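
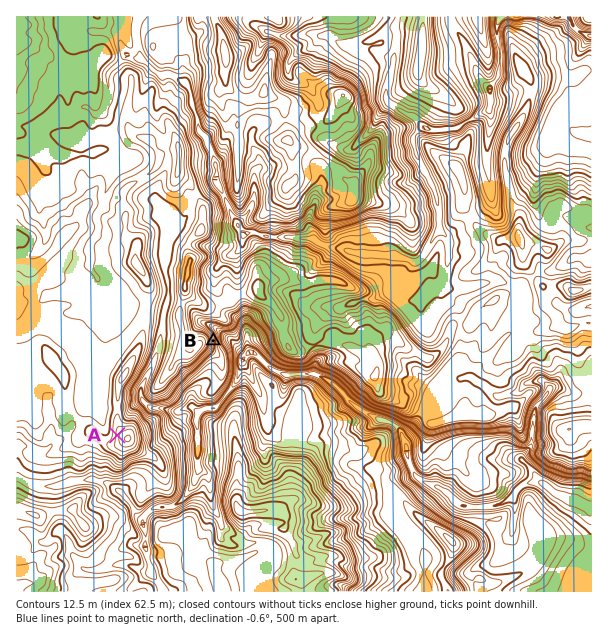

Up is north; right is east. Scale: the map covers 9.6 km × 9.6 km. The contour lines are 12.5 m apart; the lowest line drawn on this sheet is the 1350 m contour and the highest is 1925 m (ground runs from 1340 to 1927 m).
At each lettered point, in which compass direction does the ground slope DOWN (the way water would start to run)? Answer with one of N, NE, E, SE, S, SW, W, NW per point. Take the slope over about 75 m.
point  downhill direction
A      W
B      E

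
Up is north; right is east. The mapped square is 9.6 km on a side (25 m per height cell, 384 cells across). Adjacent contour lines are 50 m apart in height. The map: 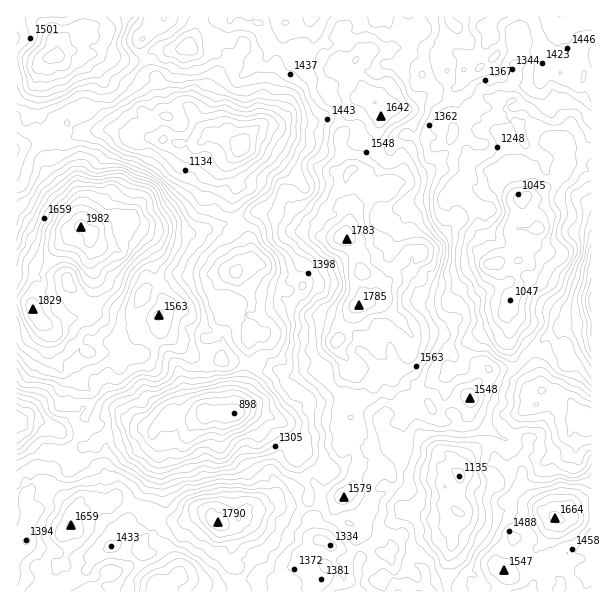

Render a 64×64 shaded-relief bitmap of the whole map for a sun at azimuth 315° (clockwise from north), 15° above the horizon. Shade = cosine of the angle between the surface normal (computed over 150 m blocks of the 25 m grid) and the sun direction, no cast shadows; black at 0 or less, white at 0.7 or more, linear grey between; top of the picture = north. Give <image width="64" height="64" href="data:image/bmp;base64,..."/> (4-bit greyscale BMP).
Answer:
<image width="64" height="64" href="data:image/bmp;base64,Qk12CAAAAAAAAHYAAAAoAAAAQAAAAEAAAAABAAQAAAAAAAAIAAATCwAAEwsAABAAAAAAAAAAAAAAABEREQAiIiIAMzMzAERERABVVVUAZmZmAHd3dwCIiIgAmZmZAKqqqgC7u7sAzMzMAN3d3QDu7u4A////AKp0RpqEEAACSKqYdlUzJVRImqhEiZeWRImYVRAliGRWmYVEWacwAAAliZdlIzIkZUZ4mDFXd3ZGmph2MRR4ZEWph1M1u4UQAABGZWUgEhJGd2Z3QRM2dSa9yYdUM1d1NKu5hCJ7uWMAABNVVDIiACNoiIhUQhR2Na39uHVkNGZVm7l1ABWalkIQEjM0EAIQAVeJl2Z1EVZEne/qdWYxI0VpqVMAADeYVEMjQwAAAAAAFGZ1NIdBI0WL3u2FV0AAAEe7lBAAFXdVVURTEAAAAAACNFUiWHMSJHrd3bhnYgAARq3ZMRADZlV4dWZBMgAAABI0VUIlhyETas3Myph0EABFnOxjEQA2dpu5mXVVIAABNVM0QhFWMBNIu7mpqqhiAFVpzZVDISaIre3MmIhTERJWdRAjABMwAkaaqYmtypYgVmesyYhzNpm9//7LvKdTImmpQBMgAhAEV4u8qb3suWRWd5vcqqdVi87//+3My5ZFWM2kEkECIQR6q6vKnN7Mp4iHacy5qXZ73u7v7dzLiHl3ncciMwABElnKh6lovczsuYhmm7mIdnre7tzu3MyGi6dpuUNEIAABNal1iWN5qu/cl2VqumVnab3u29/93aVq2mRoVFVBAAIki5Z4cjZozv25dlaaYzVoqs/av/ze11e7llVURWMAABJZlmhzJEau/8qaY1dSM1d4ndq+/L3sd5unVENEQwAAAARmV2QSV4vf2oqDEjETN5Za3L7+u83KmahTM0VCEAAAADVplyE2eJzIVnUhAQACd0Wrvf/rqrupmGMiV1ISEBIAFGm7cyRmaKcyVSEAAAA1IVh3z/yXeKu5dBA3ZEQjRRABJaulM1QjeFIiAAAAAAIQAiJJu5ZWmrl2MANVVkRVEAAAOJhTQgA3YyAAAAAAAAAAAANXh1Roh2VBASRnZohQAAAUZlNCAANDIgAAAAAAAAAAATVmVUVmMiMiATZ4u5MAAAJEQjMxABEiIRAAAAAAAAAANXh2VXdBA0QQAUerthAAADMSNXQhEREBMgAAAAAAAAFXiah2eHQiRDAAFGiYUQAAJTJGZTIRIgAkIQAAEjUxA3m7uoZVZlNFUgACRpp2dyE2ZlZFMQAkMSVlMAARSIVHqr3LmFMTVUVlAAAlinetlEZoh2UwAARDNWdSABE3hUabvdy7lQA1RWUQAAJnZa7qZVaZlkIAABETV3QQEBV0JXec3LvaMCREVSAAABRDje7HVqunUyAAAAE2hSAAA2YzVmjMqstRATRUMjMgACR77euHq6dkVEMQADenIAABV0VmZ6y6u3IAAlVDNmMAA4rLzKmqqVNFZjAAB7tiEQE2VYmHre3dtxAAJEMkdRAAW8y8y7vKYzZ2MAADq5UyE1Zmermc7u/7YyAAMAFVMAAp3d3u3uxzJYYgAABpdkIkeJmauXnN3uyGUQAAADU0MRW93v//7HIUhiAAABREMhNXq7zbZHmsylVkAAAAFDR3VYu87//LggFWEAAAAQAQABN6vNyFV4q7Y1YxAAACI2mZm7vv/8ylADUAAAAAAAAAABWJqoVEV6p0WGMQAAAAJ3eaut//7cggJSAAAAAAAAAAAEVWdUQzV2RHllAAAAABRGiYnf/93HM1IRIAAAAAAAAARlRVVWQiM1aqhhAAAAA0WKhn3+7ux1ZBIxAAAAIQAQFZmGeJqVIkVoqWQwAAADZozJiu7//rl2M0IAAABGQ0MkirqpvNlCRneGRFQAAABFWu283v//7Jd2diISAUiHeHV5q9yqulEkVmUSaDAQADVGrMzd///9p3mpURIiSIec3JmaztqZYhIkVABodVQAOHeJqbzv//64d4mTAURGmHz/7Jiu7KllMgARADh1ZRAnmaqqre///9u4eaciR2eJec7+yHz9p2VlIAAABFREMAFXrNy73u/+ze2YqWRod4qpu97ZiLumRGl0EAAAQzNCACNq3cq83v6r78mZdWmGaLzd3uyoqqlUWKhCIAAzEkUzQzarqrqs7Zetyph1Z5dVjf/u7tzNu5ZWmWJFISMAFFVVRHqruonNqHiaqYdniWRI7+3e7ty5mGV4YjdSIxACM0VVeIiZd5u5dWiZd2VYhTSd7d7c3JVnUkhiJHMkUiRTJGZ3ZGZmVnd0NVQ1MRNVMlrd3du8pDZQA1IlZSNUNWUyNGdkRERTISISMxExABIhBJu9y7zGNWAAAAN3MzM1ZDIBR3UyMkQgAAA0QzMgAAAAJnrKi7dFdAAAAEdDIjRVQxAmdDAAFEEAAAJEQ0MAAAABNqlml0R3QQAABEMyNGVEMiRTEAAAIwAAAAAAIyAAAAAUiHV5dFd0NCABIjIjVDIzNFgwAAACAAAAAAACIhAAAQJpdnmXZlQ2UzQgERFFMBI0WmEAAAAAAAESAAA0VBACIkeGV5h5YyRVZzABAWhzEjVrlAAAAAAAACMgABRnQhNERodVVmiENTNqcwAAWpZENFy3MAAAAAAAESAAAleFM2ZXmWdSE2Q0Q1iXUgA4l2ZVXf2UESEBIlVVMwACNYhUV2irqIQRMyIiV5h2IDZ3ZkWN/8hEMyACjLunMSQ0eGVod6qqumRUIBJHiYUyV3ZURHrO2lVTIAAq3e1zNCE2ZXmIqoeJl4diAUeIhRFYhmQzSJvLl2VCAAOM3bZEMSQ0aHirlmaIiIYwNpmFECaHZTM2iaq6dkQgAVnNuGUyIyNXWKunVGmXh1E2eacwFHdVRD"/>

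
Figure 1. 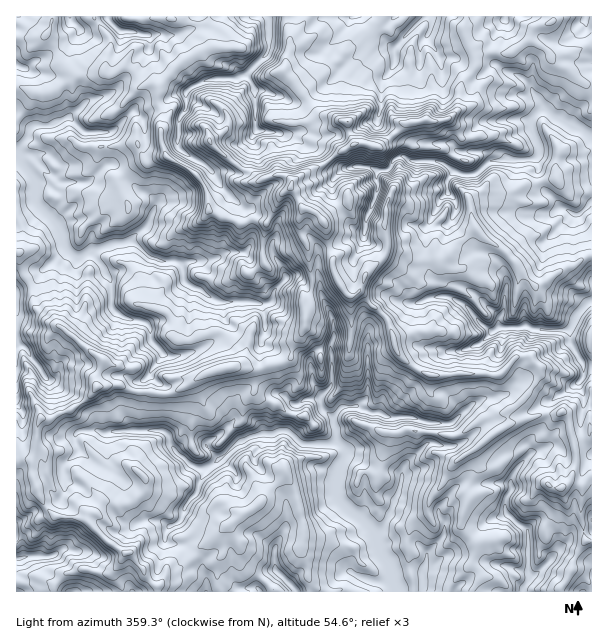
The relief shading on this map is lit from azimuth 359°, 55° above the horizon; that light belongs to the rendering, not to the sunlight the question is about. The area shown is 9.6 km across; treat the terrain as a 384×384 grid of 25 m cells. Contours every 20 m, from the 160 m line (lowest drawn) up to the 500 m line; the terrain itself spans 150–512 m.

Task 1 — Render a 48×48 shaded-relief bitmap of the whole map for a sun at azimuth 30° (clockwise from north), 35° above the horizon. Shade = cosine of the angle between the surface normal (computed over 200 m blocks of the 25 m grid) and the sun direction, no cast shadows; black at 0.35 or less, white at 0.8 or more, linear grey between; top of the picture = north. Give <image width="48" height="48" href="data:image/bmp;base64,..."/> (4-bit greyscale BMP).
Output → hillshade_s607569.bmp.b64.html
<image width="48" height="48" href="data:image/bmp;base64,Qk32BAAAAAAAAHYAAAAoAAAAMAAAADAAAAABAAQAAAAAAIAEAAATCwAAEwsAABAAAAAAAAAAAAAAABEREQAiIiIAMzMzAERERABVVVUAZmZmAHd3dwCIiIgAmZmZAKqqqgC7u7sAzMzMAN3d3QDu7u4A////AHZ4MAFDGJl2Z2VtklmrqIdnZ2Z3mneJV4mYVFVDWqmGZmaLQnmZiIdndmZ5qIZ4aImZmYU0q6mGZmeHJImGaYZndmaId4V3h0NWdiF7u6h2ZmiWVoh3mXVnVVVmaIVWdCEhEAa8qqmHZnh1Z5qaqHVlNTWIm3VVVSMRAFqpqYmHd3dmZ6y6l2ZkVlaayzRUVyM2VpmHd3eHd4dnaMy5dmdlZlZ4pARDVjOJiZmHZ4eIeaiIecuWVWdlZFd3ZEMSVTWZmJmYaJmKmqiYarmGRWd2ZWd4d0M2ZkeZiKmGiqu6q4iXe7l2Znd1Zld3ZVeaiVeZiph4q82WmXmYvKh3d3ZVRWZmdnmpmneZmYmau9g3dpu83amXZVVDV4dmdneHeXepmaqrzKNXRXm72maFIkVEdnd2ZlZleHd3Z4eIhzJTNTVlUBeCJ6qZh4eHZlVViGaIVVRUMiRUVlMQFaxmvLmGRWh4h2d3mkfbljRUMzRGdlQ2ibpYh0IQFFZ3iIiKu1vrhTRFd2VFVVV4ZZRSIxIjRVRWZ4eLup22RHd4moh2QzVUNXJQIxIiRVRFV3Z5qptDRXiZmruph2d2R2RAVCEVqqqpp2i7u5UDRHvLzKiaq6qodzdCdSF7y73buKzexUAjN9/c2TR4maqnZTdEhSWpdnmsve/tcTNEjd3MtkiIiZmWVVdTdTmodni8rN2pZENq3Ly5Y2mqu5uXdXoxY0y6ms2VdGI3dzWcy7thNZu8yquIVJoANKyqvNlFMiFoejeru7pFiavKdFRGNZYBWLl3iXRFRTWIZ0iru7lomauUIxAzZnIHl3ZmZURHZVmGVmiaqrhYq8pmZUZGUTJKl1Z4dWZ5ZYuXZneKmZZ6uoZWZnhoADSJmneId3iHWMuplpmadXeahDMjNFVmEVSKuoiZiYh2jMqqqau5VVRVVlMQEBJDIUOLqGq6qqd6zLqaqqunVlREZ2QxEURSIjWZiHqpqpetyqmaqaqGVlZmZ2dkWJZSE3u3iXmIq5e7mYiYeJhmZnd5hnZEmmQzFr24qJearHeph3h1aZh3Z3d5dUMEtzM0Scyry5nLmXzZmZlliZd3d2eGMwAKk0eIvbqt/Z3uy7qqy7lomod2VWdkMgSpIq3M7tyIkyzctzWLuqmImXdURXZkU21wCe683clTACVTMkZWZYhoqWZmeql2dqoRnLy7qYd2fNUSI1VlWKZruXd5uXZXdqlYyquFV3ZX38ZUNEiZq6ablnVXdVVXZriLuspViHd825jLq5mJmHiXU1REVnd1Vqq5neyal4rd3L3t7bmIiIhkRGd2VVVlV5qK7/t2Rqu7zbu7yqqpmYY0RZmHZURWeIZqu7cySamZqpqZmImZmWQ0aId3h3d3mYdTRFRoiqmImZqImIiJhURGiVVnmYiZmYh2VDSoiZmIiZmJl2aIZVV5mFVoqom7uYmId3mXaIiIiJaZllaYiGaJmHd5uGuoZVZ4ms2laZiZmHaJhmeaqXd4moiJtWxQEiWIm96VaZmamHdadmiauHZXmg=="/>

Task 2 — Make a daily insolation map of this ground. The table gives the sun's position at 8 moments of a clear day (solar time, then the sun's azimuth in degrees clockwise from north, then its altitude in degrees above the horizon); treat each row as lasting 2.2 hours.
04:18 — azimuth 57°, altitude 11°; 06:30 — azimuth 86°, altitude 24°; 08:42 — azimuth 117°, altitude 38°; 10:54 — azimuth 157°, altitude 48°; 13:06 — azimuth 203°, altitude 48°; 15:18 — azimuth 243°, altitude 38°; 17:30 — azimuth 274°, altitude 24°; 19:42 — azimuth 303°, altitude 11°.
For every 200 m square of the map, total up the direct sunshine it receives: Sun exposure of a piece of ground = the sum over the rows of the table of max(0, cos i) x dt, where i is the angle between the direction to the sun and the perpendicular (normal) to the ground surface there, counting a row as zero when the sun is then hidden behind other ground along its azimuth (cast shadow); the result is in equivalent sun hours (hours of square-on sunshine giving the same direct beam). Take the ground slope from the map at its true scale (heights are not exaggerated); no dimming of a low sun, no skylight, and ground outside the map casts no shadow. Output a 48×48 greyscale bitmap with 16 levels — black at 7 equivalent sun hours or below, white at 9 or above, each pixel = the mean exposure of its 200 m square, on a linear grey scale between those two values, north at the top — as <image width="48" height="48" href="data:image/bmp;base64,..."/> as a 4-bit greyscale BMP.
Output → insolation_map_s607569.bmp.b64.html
<image width="48" height="48" href="data:image/bmp;base64,Qk32BAAAAAAAAHYAAAAoAAAAMAAAADAAAAABAAQAAAAAAIAEAAATCwAAEwsAABAAAAAAAAAAAAAAABEREQAiIiIAMzMzAERERABVVVUAZmZmAHd3dwCIiIgAmZmZAKqqqgC7u7sAzMzMAN3d3QDu7u4A////ANzMzN3b3MzczMvJTMuqmbzMu8vNyrmr3Kq7zczdyazMzd22zcu7zczMy73Lm7uLzJdVdGi9iqvMzdzK3czNyszMy6vMzJyYvM3Kis24mqu93Ny6vMzdu8zLzMzdyovarc3LvdmIm6vMzcvNvLvKrMzN2cy7yovNqqzNzbu8q7icvN3dzKmavMvN2qy5dLrNytrKvMrN3dt7y8zdzIirzMuru7zMjN3Ny827uqzM3M12u6rMy5rM3MyqzMzdqcvdvby7q7u7zMzFmpu82pvLzMy6ncy7tpzczLvKy6vMyrmIaIusyazKvMu6q93d2amJu8zKqrzLm6eMdqm7qbzLm8y8uc3MzImaq7zMy8u7ulfYuTdlVGi8u93aqWrczMq6u7uaq6mHeY26nJRmSMub3d3dnMmd3M3cvJrMy7ypmbzd2t26nduM3JeWVWvKzd3cu3ms3M3d3d3d3czN3JW3MkdIzbaszMzNqnp3fNy83d3dzd3chkjZnM3d3dyaq8uGmodoid3My73d3dzKvceNyszM3N3dy8zJamZZuqqZdsvN3d3d3Hs9x9zN3d3d3MzLtIO8uZ3MxkVXrMzN3FgNtc3bdoiJnNypeGfcvMh4eHmHZXmZy5YLlc2qmFNZWbhXTJzM20V5lt3cu6urzdgKp6uszdoydCOIjKmtp5iHiLu8y6uZq9sKybq8zMuFMQE4iYmYeph3jLuqmaiKisgcysipqpY8nJzchquHmqet3LqpeHZzisCdy3aYiXS5a53MyJqZmairu6qXrMzZqaXd2XrNl429Ws27vMuqmIqau7ic3N3JJYnau8vN3dzcmszNy8uqqqu7qomqurzJiqq6rNy8zd3LvLms3d3Luqy6hpu6qXa03cm7qsy8zMzMy5mZrby7zcqZnd3dy7mYvMuqh6ury8zNuJqqqqmbvM3MqrzczNqovK3KZ8maqqzZiby6qrqsutzdyam9zd3JvcyrkLmKmoqYqqq7qrvNzM3MyZdIy6msi8idoIq7l3mbvMy6ybzM3MzLuZmJqbysumecwByppDuszMy93Ly7u7zLu7y7it3Gqqh5cQmbt4WMzMzNu6zMzMvLy83XipmLh6pwJABVugIHqZm8u8zMzNy8zNsTzaUiICnHBbAAAL2yWImbu8zM3d3cqoCe1kZ1WGSMzNh93LidrMqszMzcyGebmoSamaV3isplhVzMu6zdyou5m8uYeLuZmbS6e7c63MvMQAnd3cuIibuZvM3durzZqKUDepN7u7t0q0YzY6vMy8uszc3d25m9vKk4t3R4i7hENmVTFUm7u7zd3NzN3dyr3MhDJGZ5zLqql5mqmpqry8zd3aq7zd3bu83WI1fd27y7u7q7u5u8urzd3KvMzLzMu7zd3MkHurvLzMm7u7vKvdzdy83Mu7usurrN3d1Qm7u8zLq7q7zM3czMzM3cuqqYmaqrzLqGrMy7zLuarMzLu9y7rLvLq7lGi8y7u5iIq7zLvM26usy7mbzcuru6nMXMzczLuneZq8u6mszbuZvLuprMuw=="/>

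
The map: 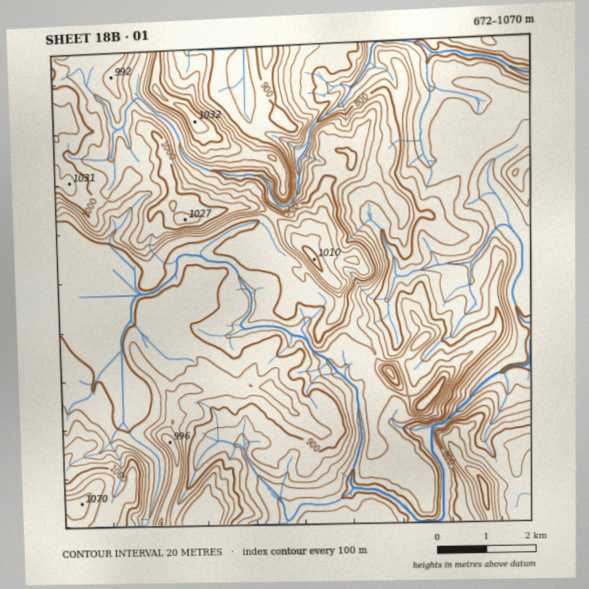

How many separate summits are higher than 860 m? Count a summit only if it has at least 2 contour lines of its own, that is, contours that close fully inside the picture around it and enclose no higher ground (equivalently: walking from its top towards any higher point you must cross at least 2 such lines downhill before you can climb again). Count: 4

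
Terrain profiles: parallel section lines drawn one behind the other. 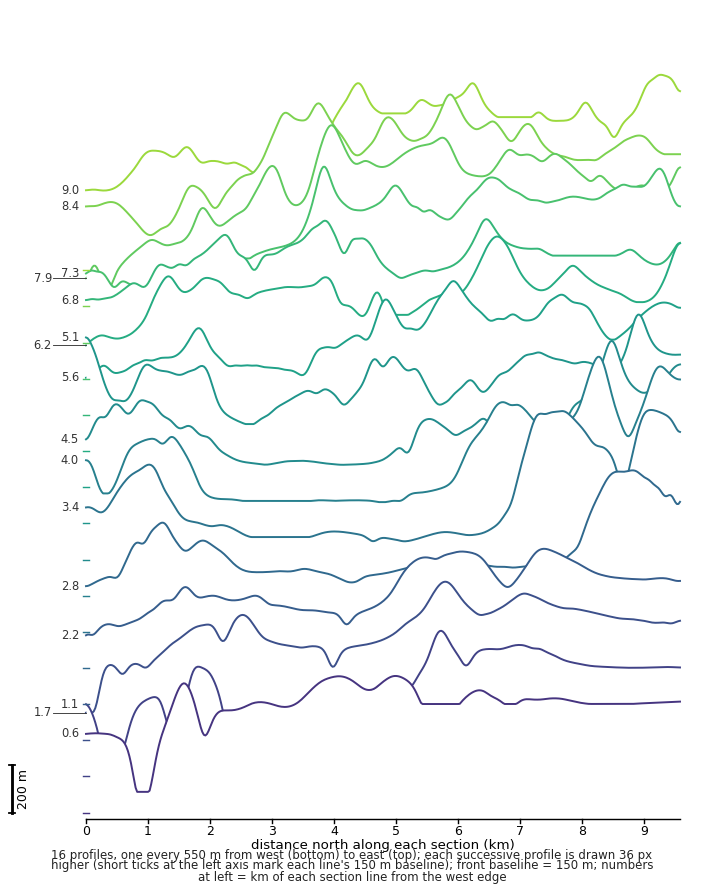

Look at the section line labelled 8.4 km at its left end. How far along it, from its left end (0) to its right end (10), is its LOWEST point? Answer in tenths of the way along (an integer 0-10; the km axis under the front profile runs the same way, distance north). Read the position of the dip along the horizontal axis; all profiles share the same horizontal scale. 1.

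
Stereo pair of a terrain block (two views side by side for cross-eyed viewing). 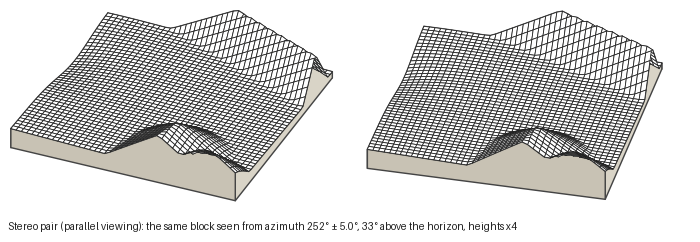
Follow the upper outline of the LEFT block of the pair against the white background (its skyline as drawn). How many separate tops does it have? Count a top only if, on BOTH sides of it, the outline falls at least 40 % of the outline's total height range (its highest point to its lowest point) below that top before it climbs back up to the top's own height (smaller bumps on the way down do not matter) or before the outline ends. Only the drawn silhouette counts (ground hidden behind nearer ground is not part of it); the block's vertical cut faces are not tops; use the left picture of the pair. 1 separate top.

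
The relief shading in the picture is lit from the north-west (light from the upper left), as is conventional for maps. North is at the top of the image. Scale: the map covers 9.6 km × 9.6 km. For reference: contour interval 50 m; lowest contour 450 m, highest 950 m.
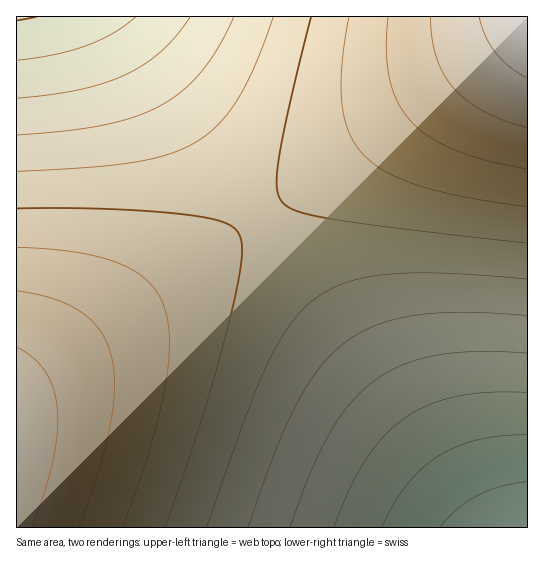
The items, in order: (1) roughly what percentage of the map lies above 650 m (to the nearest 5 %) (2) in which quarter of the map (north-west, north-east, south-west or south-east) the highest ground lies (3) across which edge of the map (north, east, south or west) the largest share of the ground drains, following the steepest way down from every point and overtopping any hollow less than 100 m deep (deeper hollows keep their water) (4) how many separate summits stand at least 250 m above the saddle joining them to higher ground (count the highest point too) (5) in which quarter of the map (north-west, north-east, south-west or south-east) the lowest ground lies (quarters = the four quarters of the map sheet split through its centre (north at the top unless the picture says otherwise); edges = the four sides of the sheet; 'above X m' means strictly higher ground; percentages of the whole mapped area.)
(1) About 75 % of the map lies above 650 m.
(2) The highest point lies in the north-east quarter of the map.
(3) Most of the ground drains across the southern edge.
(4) Counting only tops that stand 250 m proud, the map has 1 summit.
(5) The lowest ground is in the south-east quarter.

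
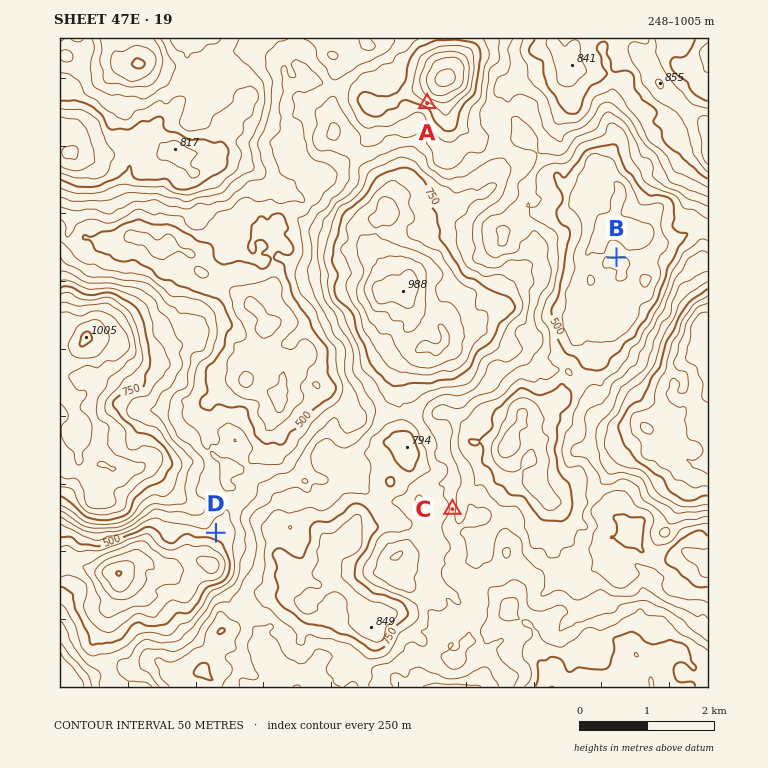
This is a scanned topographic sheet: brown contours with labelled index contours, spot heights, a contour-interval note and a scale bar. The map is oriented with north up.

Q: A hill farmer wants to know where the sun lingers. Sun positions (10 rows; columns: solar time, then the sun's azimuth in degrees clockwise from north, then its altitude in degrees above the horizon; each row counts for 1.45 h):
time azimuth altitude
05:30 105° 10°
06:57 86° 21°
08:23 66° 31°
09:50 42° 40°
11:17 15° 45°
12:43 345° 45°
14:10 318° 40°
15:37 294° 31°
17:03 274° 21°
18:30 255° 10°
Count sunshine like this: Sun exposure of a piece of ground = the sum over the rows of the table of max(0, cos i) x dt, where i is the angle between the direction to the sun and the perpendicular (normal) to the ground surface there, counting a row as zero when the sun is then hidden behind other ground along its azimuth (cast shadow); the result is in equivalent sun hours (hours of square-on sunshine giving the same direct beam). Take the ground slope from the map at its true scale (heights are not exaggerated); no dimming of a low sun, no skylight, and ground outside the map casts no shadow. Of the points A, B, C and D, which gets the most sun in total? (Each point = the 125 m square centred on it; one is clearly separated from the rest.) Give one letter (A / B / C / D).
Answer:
A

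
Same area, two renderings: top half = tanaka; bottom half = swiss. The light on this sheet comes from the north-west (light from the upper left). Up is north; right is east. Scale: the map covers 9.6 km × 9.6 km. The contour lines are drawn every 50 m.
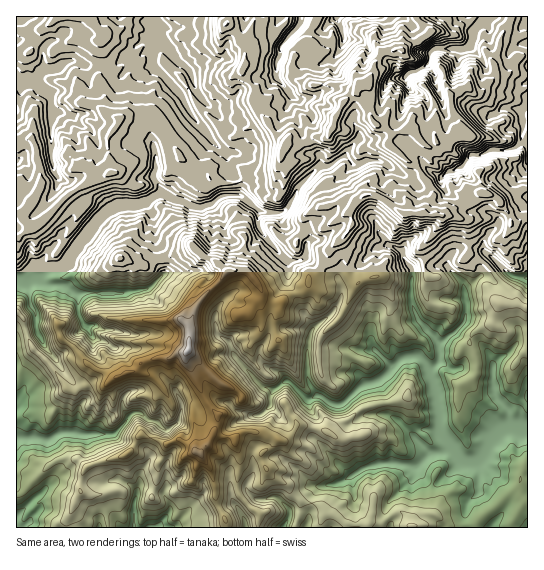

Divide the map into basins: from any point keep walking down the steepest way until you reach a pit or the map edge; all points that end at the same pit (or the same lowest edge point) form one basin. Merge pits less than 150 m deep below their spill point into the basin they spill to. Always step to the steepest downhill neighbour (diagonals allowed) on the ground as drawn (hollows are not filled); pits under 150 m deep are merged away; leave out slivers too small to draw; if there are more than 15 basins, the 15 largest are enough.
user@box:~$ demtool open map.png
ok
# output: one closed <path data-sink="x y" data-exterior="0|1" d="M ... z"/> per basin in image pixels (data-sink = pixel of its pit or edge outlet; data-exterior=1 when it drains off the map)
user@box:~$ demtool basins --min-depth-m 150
<path data-sink="527 429" data-exterior="1" d="M373 195l-12 2-9 10-3 4 3 15-5 8-18 16-10 21-10 7-1 8-5 5-17 6-5 6-11 0-9-6 0-7-11-17-4-2-17 0-32 34-9 20 1 22-4 7 0 5 22 43 10 12 0 9-4 11 22 5 8-7 15 0 20 7-17 15 2 9 5 10 9 7 9 4 6 10 9 7 18 4 7 8 8 2 9 6 4 7 180 0 1-219-9-5-19-1 5-9-1-8-18-22-18-10 1-21-3-13-12-4-52-3-17-13z"/><path data-sink="18 281" data-exterior="0" d="M357 91l-14 12-16 34-13 0-17 8-11-1-5 9-1 10-6 8-21 4-16 8-26-2-6-10-10-3-12-8-32-45-26 1-6 5-11 17 3 35-24 10-17 10-36 35-5-1-9-13 13-15 8-16-5-36-5-8-15 3 0 169 8 10 3 14 5 12 21 22 14 20 8 2 12-7 8-15 22 8 6-4 12-2 10-10 16-4 8 2 9-6 7 0 4-6-1-22 9-20 32-34 17 0 4 2 11 17 0 7 9 6 11 0 5-6 17-6 5-5 1-8 10-7 10-21 18-16 5-8-3-15 12-14 5-2 7 0 12 5 17 13 21 0 2-2 8-13-5-16-15-19-25-18 3-11-19-13-8-20z"/><path data-sink="153 21" data-exterior="0" d="M227 16l-136 0-1 4-35-4-39 1 0 124 6 0 5-2 6 2 8 38-5 16-16 19 10 14 7-1 33-34 17-10 24-10-3-35 11-17 10-6 22 0 6 6 23 36 15 11 10 3 6 10 26 2 16-8 21-4 5-5 6-24-10-8-20-32 0-13-12-15 0-7 2-4 0-20-18-20z"/><path data-sink="487 17" data-exterior="1" d="M527 16l-110 0-1 2 13 13 0 3-10 7-9 3-8 7-7-2-13 3-9 14 0 5-4 8-12 8 0 6 7 8 8 20 19 13-3 11 25 18 15 19 5 16-8 15 17 3 28-13 9-10 8 0 13 8 8 10 5 13 15-7z"/><path data-sink="17 438" data-exterior="1" d="M17 312l0 216 50 0 1-11 7-16 5-7 0-11 4-13 9-6 32-8 7-6 9-15 14 4 10 5 16-4 10 5 8 8 10-11 8-19 0-9-10-12-22-43 0-6-7 0-9 6-8-2-16 4-10 10-12 2-6 4-22-8-8 15-12 7-5 0-5-4-12-18-21-22-5-12-3-14z"/><path data-sink="149 527" data-exterior="1" d="M142 435l-3 2-7 13-7 6-32 8-9 6-4 13 0 11-5 7-8 20 1 6 158 1-1-9-9-18 0-12-5-20-10-14-10-10-10-5-16 4z"/><path data-sink="337 17" data-exterior="1" d="M415 16l-97 0-9 14-1 13-15 15 0 19 9 6 9 2 20-1 24 7 6-7 8-5 4-8 0-5 9-14 13-3 7 2 8-7 9-3 10-7 0-3z"/><path data-sink="302 17" data-exterior="1" d="M317 16l-28 0-4 7-12 14-15 3-4 4-9 2 0 17-2 4 0 7 12 15 0 13 5 11 15 21 11 10 11 1 17-8 13 0 16-34 13-10-1-2-24-7-25 0-13-7 0-19 15-15 0-9z"/><path data-sink="527 278" data-exterior="1" d="M487 193l-8 0-9 10-27 12 11 1 13 5 2 12-1 21 18 10 18 22 1 8-5 9 19 1 8 4 1-90-3-1-12 7-5-13-8-10z"/><path data-sink="283 527" data-exterior="1" d="M258 432l-15 0-7 5-1 5 5 12-3 36 4 8 18 15 0 14 87 1 1-3-4-4-9-6-8-2-7-8-18-4-9-7-6-10-9-4-9-7-5-10-2-9 14-14 4-1-5-3z"/><path data-sink="246 527" data-exterior="1" d="M218 435l-6 0-12 19 11 15 5 20 0 12 9 18 2 8 31 1 2-11-1-4-18-15-4-8 3-36-5-15z"/>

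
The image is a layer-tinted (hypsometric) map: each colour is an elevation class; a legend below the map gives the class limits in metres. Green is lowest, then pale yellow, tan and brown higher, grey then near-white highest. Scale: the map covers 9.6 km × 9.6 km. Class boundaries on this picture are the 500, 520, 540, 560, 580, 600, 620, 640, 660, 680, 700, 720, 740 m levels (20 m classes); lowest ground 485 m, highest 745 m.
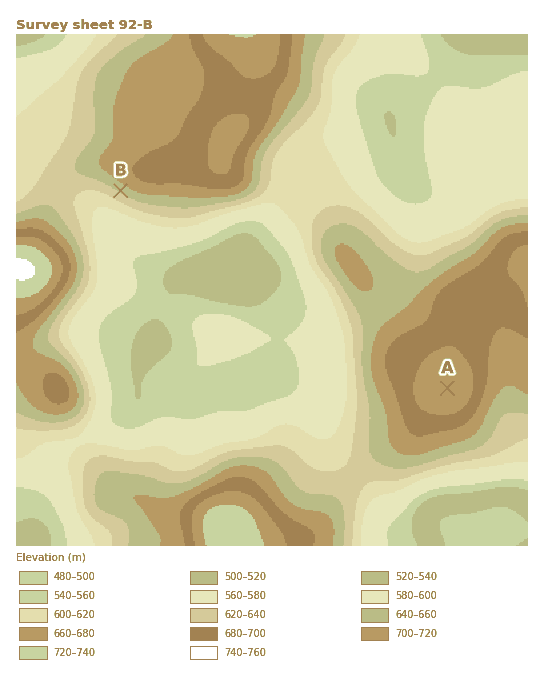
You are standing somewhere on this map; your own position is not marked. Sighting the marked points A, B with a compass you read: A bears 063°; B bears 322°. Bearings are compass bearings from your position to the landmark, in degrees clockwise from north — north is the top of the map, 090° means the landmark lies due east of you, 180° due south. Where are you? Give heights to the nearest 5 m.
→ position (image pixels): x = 324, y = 451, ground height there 605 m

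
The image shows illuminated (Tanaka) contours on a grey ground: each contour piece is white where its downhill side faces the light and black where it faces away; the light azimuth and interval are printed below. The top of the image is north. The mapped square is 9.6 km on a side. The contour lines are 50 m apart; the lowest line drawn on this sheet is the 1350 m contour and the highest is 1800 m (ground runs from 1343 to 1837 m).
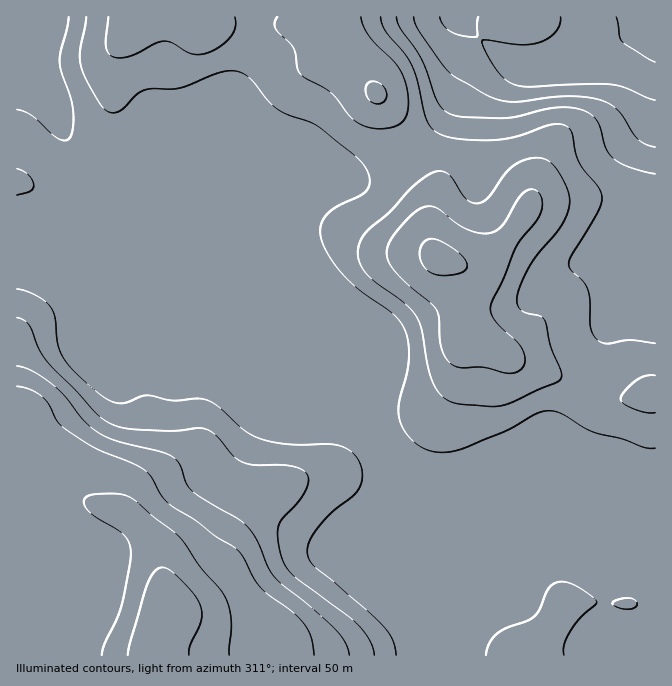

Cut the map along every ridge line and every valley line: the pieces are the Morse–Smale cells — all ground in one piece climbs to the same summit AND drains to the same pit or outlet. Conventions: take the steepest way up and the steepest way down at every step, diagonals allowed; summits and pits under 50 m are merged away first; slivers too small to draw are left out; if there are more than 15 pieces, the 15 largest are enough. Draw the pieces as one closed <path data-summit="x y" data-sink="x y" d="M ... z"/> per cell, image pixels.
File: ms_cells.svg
<path data-summit="165 615" data-sink="25 17" d="M24 16l-8 1 0 488 26-4 13-5 22 0 21 10 17 3 15 7 18 18 11 23 9 48-2 10-12 30 1 11 262 0-1-19-22-53 0-67 5-15 0-15-8-30-45-59-7-25-4-5-18-9-49-49-4-9-69-30-116-114-16-27-5-18-9-17-23-27z"/><path data-summit="440 258" data-sink="25 17" d="M414 146l-16 10-43 20-68 0-38-13-74 0-13 5-30-4-44-1 107 108 69 30 4 9 49 49 21 11 8 28 37 47 11 18 5 24 0 15-5 15 0 67 19 43 5 29 237 0 1-261-11-1-31 7-17-2-43-25-32-10-34-21-11-5-7 0-2-3-2-57-6-10-12-7-8-2-7-9-4-12 0-18 5-22 0-21-10-19z"/><path data-summit="440 258" data-sink="655 17" d="M655 16l-3 0-12 12-15 10-40 20-28 8-33 2-27-15-5-2-7 2-17 19-19 36-8 12-27 25 17 23 3 9 0 21-5 22 0 18 4 12 7 9 8 2 12 7 6 10 2 57 2 3 7 0 11 5 34 21 32 10 31 20 20 7 51-8z"/><path data-summit="377 93" data-sink="25 17" d="M137 16l-113 1 2 51 23 27 20 48 10 14 8 6 45 1 17 4 13 0 13-5 74 0 38 13 68 0 43-20 16-11-25-37-35-41-11-19-13-10-18-10-10-4-58 2-2-2-35-1-15-5-54 0z"/><path data-summit="165 615" data-sink="655 17" d="M77 496l-22 0-39 11 0 148 138 1 2-18 12-28-7-46-5-17-8-13-18-18-15-7-17-3z"/><path data-summit="377 93" data-sink="655 17" d="M458 16l-320 1 54 1 15 5 35 1 2 2 58-2 10 4 18 10 13 10 11 19 35 41 20 32 6 4 31-31 25-46 14-14 13-1-18-13z"/><path data-summit="165 615" data-sink="655 17" d="M650 16l-190 0-1 2 21 21 32 24 12 5 23 0 30-7 48-23 15-10z"/>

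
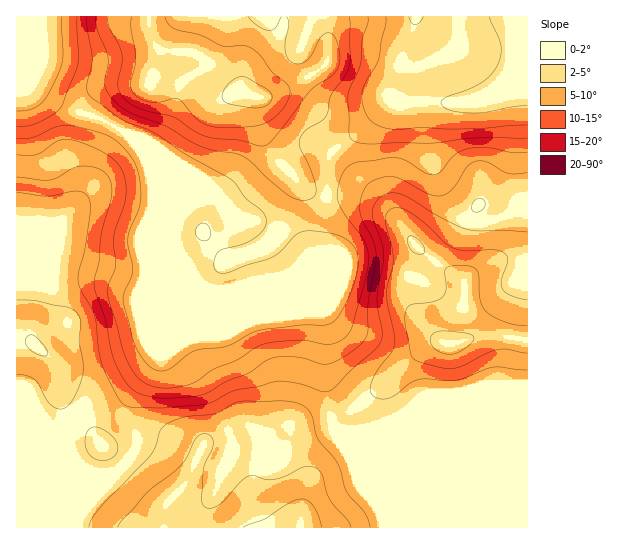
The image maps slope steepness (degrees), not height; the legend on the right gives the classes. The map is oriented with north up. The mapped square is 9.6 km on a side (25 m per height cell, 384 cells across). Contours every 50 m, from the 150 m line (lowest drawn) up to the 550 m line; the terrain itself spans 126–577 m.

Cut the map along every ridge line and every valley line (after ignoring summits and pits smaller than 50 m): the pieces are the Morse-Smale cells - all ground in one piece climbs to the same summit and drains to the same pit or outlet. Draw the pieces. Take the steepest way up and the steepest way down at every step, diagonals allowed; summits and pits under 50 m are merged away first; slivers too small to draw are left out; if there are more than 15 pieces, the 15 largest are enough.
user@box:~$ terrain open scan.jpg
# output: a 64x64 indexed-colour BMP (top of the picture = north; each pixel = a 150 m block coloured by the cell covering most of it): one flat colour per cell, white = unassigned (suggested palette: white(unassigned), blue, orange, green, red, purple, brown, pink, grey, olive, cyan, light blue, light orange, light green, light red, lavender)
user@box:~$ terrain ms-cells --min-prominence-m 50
<image width="64" height="64" href="data:image/bmp;base64,Qk12CAAAAAAAAHYAAAAoAAAAQAAAAEAAAAABAAQAAAAAAAAIAAATCwAAEwsAABAAAAAAAAAA////ALR3HwAOf/8ALKAsACgn1gC9Z5QAS1aMAMJ34wB/f38AIr28AM++FwDox64AeLv/AIrfmACWmP8A1bDFABERERERERERERERERERERERERERERERIiIiIiIiIiIiEREREREREREREREREREREREREREREREiIiIiIiIiIiIREREREREREREREREREREREREREREREiIiIiIiIiIiIhERERERERERERERERERERERERERERESIiIiIiIiIiIiERERERERERERERERERERERERERERERIiIiIiIiIiIiIRERERERERERERERERERERERERERERIiIiIiIiIiIiIhEREREREREREREREREREREREREREREiIiIiIiIiIiIiREREREREQREREREREREREREREREREiIiIiIiIiIiIiJEREREREREERERERERERERERERERESIiIiIiIiIiIiIkRERERERERBERERERERERERERERERIiIiIiIiIiIiIiREREREREREERERERERERERERERERIiIiIiIiIiIiIiJEREREREREQRERERERERERERERERIiIiIiIiIiIiIiIkRERERERERBERERERERERERERERIiIiIiIiIiIiIiIiRERERERERBERERERERERERERERIiIiIiIiIiIiIiIiJEREREREREEREREREREREREREREiIiIiIiIiIiIiIiIkREREREREQRERERERERERERERESIiIiIiIiIiIiIiIiREREREREREERERERERERERERERIiIiIiIiIiIiIiIiJEREREREREQREREREREREREREREiIiIiIiIiIiIiIiIkREREREREREERERERERERERERESIiIiIiIiIiIiIiIiRERERERERERBERERERERERERERIiIiIiIiIiIiIiIiJEREREREREREEREREREREREREREiIiIiIiIiIiIiIiIkRERERERERERBERERERERERERESIiIiIiIiIiIiIiIiRERERERERERBERERERERERERERIiIiIiIiIiIiIiIiJEREREREREREEREREREREREREREiIiIiIiIiIiIiIiIkREREREREREQRERERERERERERESIiIiIiIiIiIiIiIiRERERERERERBERERERERERERERIiIiIiIiIiIiIiIiJEREREREREREERERERERERERERIiIiIiIiIiIiIiIiIkREREREREREQRERERERERERERIiIiIiIiIiIiIiIiIiRERERERERERBERERERERERESIiIiIiIiIiIiIiIiIiJEREREREREFEERERERERERIiIiIiIiIiIiIiIiIiIiIkRERERERBERQRERERERERIiIiIiIiIiIiIiIiIiIiIiRERERBEREREREREREREREREiIiIiIiIiIiIiJmIiIiIRERERERERERERERERERERERIiIiIiIiIiIiJmZiIiIhERERERERERERERERERERERESIiIiIiIiIiZmZmZmJmERERERERERERERERERERERETMyIiIiIiIiZmZmZmZmYRERERERERERERERERERERETMzIiIiIiIiZmZmZmZmZhEREREREREREREREREREREzMzMiIiIiIiZmZmZmZmZmEREREREREREREREREREREzMzMyIiIiIiZmZmZmZmZmYRERERERERERERERERETMzMzMzIiIiIiJmZmZmVVVmZhERERERERERERERERETMzMzMzMyIiIiJmZmZmVVVVVmERERERERERERERERETMzMzMzMzIiIiZmZmZmVVVVVVYREREREREREREREREzMzMzMzMzMiImZmZmZmZVVVVVVhERERERERERERERMzMzMzMzM3d2ZmZmZmZmZVVVVVVWERERERERERERETMzMzMzMzM3d3ZmZmZmZmZlVVVVVVYREREREREREREzMzMzMzMzM3d3dmZmZmZmZmVVVVVVVhEREREREREREzMzMzMzMzM3d3d2ZmZmZmZmVVVVVVVWEREREREREREzMzMzMzMzM3d3d3ZmZmZmZmZVVVVVVVYREREREREREzMzMzMzMzMzd3d3d2ZmZmZmZlVVVVVVVhERERERERETMzMzMzMzMzd3d3d3dmZmZmZmVVVVVVVWERERERERETMzMzMzMzMzN3d3d3d3dmZmZmZVVVVVVVYREREREREzMzMzMzMzMzN3d3d3d3d3ZmZmZlVVVVVVVhERERERMzMzMzMzMzMzM3d3d3d3d3d2ZmZmVVVVVVVWEREREzMzMzMzMzMzMzMzd3d3d3d3d3dmZmZlVVVVVVYRERMzMzMzMzMzMzMzMzN3d3d3d3d3d3dVVVVVVVVVVhETMzMzMzMzMzMzMzMzMzM3d3d3d3d3dVVVVVVVVVVmETMzMzMzMzMzMzMzMzMzMzM3d3d3d3d1VVVVVVVVVVYRMzMzMzMzMzMzMzMzMzMzMzM3d3d3d3dVVVVVVVVVVhEzMzMzMzMzMzMzMzMzMzMzMzN3d3d3d1VVVVVVVVVVETMzMzMzMzMzMzMzMzMzMzMzMzd3d3d3VVVVVVVVVVURMzMzMzMzMzMzMzMzMzMzMzMzN3d3d3dVVVVVVVVVVREzMzMzMzMzMzMzMzMzMzMzMzM3d3d3d3VVVVVVVVVVETMzMzMzMzMzMzMzMzMzMzMzMzd3d3d3dVVVVVVVVVURMzMzMzMzMzMzMzMzMzMzMzMzN3d3d3d3VVVVVVVVVRMzMzMzMzMzMzMzMzMzMzMzMzM3d3d3d3dVVVVVVVVV"/>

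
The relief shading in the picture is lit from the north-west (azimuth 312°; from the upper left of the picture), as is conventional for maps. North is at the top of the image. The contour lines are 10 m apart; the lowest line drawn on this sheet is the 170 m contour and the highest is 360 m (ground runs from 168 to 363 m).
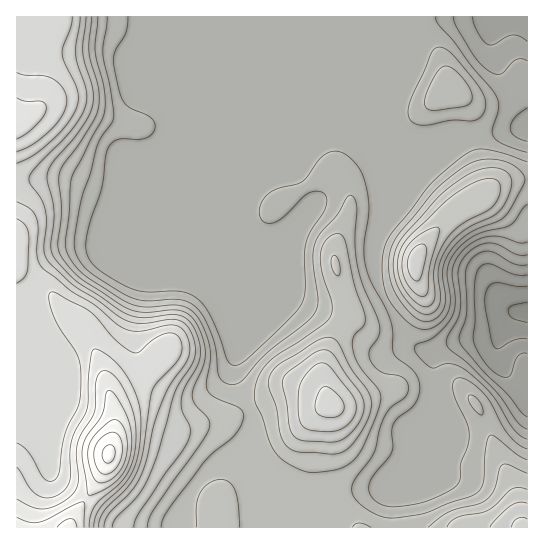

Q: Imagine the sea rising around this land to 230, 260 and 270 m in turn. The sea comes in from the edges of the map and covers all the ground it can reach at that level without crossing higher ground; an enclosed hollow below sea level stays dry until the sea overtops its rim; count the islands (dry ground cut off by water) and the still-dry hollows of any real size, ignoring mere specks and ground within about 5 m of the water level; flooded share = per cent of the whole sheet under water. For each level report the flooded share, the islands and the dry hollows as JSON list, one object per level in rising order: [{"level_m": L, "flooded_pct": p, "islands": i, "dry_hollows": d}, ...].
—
[{"level_m": 230, "flooded_pct": 44, "islands": 1, "dry_hollows": 0}, {"level_m": 260, "flooded_pct": 73, "islands": 2, "dry_hollows": 0}, {"level_m": 270, "flooded_pct": 77, "islands": 2, "dry_hollows": 0}]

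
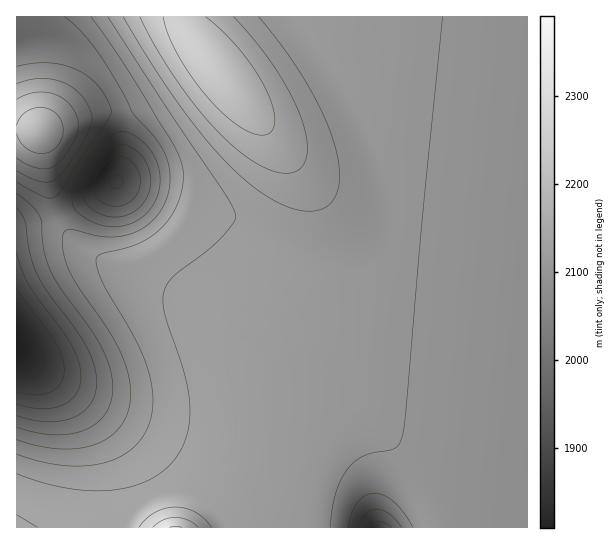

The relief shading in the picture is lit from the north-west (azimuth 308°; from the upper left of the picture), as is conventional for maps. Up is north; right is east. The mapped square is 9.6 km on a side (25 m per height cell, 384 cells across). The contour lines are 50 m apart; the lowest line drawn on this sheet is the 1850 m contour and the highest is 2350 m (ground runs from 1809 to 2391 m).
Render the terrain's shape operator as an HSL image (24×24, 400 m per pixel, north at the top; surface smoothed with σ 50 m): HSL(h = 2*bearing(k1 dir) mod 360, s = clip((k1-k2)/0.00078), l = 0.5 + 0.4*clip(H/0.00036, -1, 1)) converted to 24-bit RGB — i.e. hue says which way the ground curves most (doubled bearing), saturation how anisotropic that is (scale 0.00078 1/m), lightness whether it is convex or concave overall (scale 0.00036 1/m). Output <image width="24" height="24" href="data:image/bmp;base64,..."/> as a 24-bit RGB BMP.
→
<image width="24" height="24" href="data:image/bmp;base64,Qk32BgAAAAAAADYAAAAoAAAAGAAAABgAAAABABgAAAAAAMAGAAATCwAAEwsAAAAAAAAAAAAAfYiTfYSVfH+VfnuUgnqRH4SECd408O1axAAfex1lgn6AgX9/gYB/iId/ual+425dTABkAUSlh/Gdi7qAgYZ/gIB/gICAgH+Ae4ufeoOgeXiegXebiXaXh3GRT4Q1g3Mahz0zhnh8g35+gn9/gYB/hoR/pY17xlx/ahq3PqjXfcuXf5d+gIF/gIB/gICAgH9/d4uodHqme3CiiG6elW2al2+Qk3KEj3Z+i3p7iH18hYB+goB/gYB/hIF/k398pmuUa1OwbaayfJ+Lf4Z/gIB/gICAgH9/gH9/b3+ob2iigmKdlV+amGGLl2V9lWx1knRzjX14iYF8hoJ+g4F/gYF/goB/h35/j3iPdXSUepCTfoiDf4GAgIB/gIB/gH9/gH9/YWGWd1mNi1KJjVF3klZrll5kl3BolH9ykIV4i4Z8hoV+g4N/gYF/gYB/gn+Ag36EfX6Gf4SEf4GAf4CAgICAgH9/gH9/gIB/bFF2c0Rpd0BbgEVSjFJPlW5cmYNplo5zkY95i4x9hod+g4N/gYGAgICAgH+AgH+Bf4CBf4CAgICAgICAgH9/gH9/gIB/gIB/XDdNXjBBajU8e0tDjG1SmYthm5tuk5h2jJJ7h4x+hIZ/goOAgYGAgICAgICAgH+AgICAgICAgICAgH9/gH9/gIB/gIB/gIB/TiU0WCwya0Q8gGxPkpRdj55qjJ90iZl6hpJ+hIp/g4WAgoKAgYCAgICAgH+AgH+AgH+AgH9/gH9/gIB/gIB/gIB/gIB/gIB/VSk7ZT1Ad2pVgI5ifp9sf6R1gaB6gph+go+AgoiBgoSBgoGAgYCAgX+AgH+AgH9/gH9/gH9/gIB/gIB/gIB/gIB/gIB/gIB/bj9geGFmd4xwdKF3eKl/fKeDf56DgJSDgYuCgoWCg4KBgoCAgX+AgX+AgX9/gH9/gH9/gIB/gIB/gIB/gIB/gIB/gIB/gIB/g1mMgIWPg6OTga2VgKyTgKOPgZiLgo6Hg4aEg4KCg4CBgn+Agn9/gX9/gX9/gH9/gIB/gIB/gIB/gIB/gIB/gIB/gIB/gIB/iXKekaKjjq+jiK6fhKaZgpuSgpCMg4iHhIKEhICCg3+Ag35/gn9/gn9/gX9/gYB+gIB/gIB/gIB/gIB/gIB/gIB/gIB/gIB/joedmKqik7Gjk8nLkqrWm4rJl4KfhYGFhX+ChX6AhH5/hH5+g3t7g3ZvhH1sf4Vwd4N1fYB/gIB/gIB/gIB/gIB/gIB/gIB/hpyJk6+SouW/gevnVn7Zm1nb5n7VsnyThXyAhXx+hXt8hWhohWRaiX1kg41vdY5zc4l/dn+BgIB/gIB/gIB/gIB/gIB/gIB/dZwvdOktT/9JMq5yKkBdXSxqzDNy5n5+kXt6hnN2hVNYh1pTjn9lh5Vxd5l2dpaDcouLcXSCgIB/gIB/gIB/gIB/gIB/gIB/ibc8rP9JSOQACCsKFh0dHhUaeEcv5KxksYNog0ZRiFNQkYBljJx1fKR6eqKHdpeQbXiJcm6BgIB/gIB/gIB/gIB/gIB/gIB/pr2M4fOlr+JDESgSEiAhFh0YU2wv0ttOrVw/iE1Qk31mkKB5ga2AgK6Ne6OUcoiSamOFenKBgIB/gIB/gIB/gIB/gIB/gIB/x9HJ6uvZ4r+0X0GACBErHj5JO49QncFSklhQkndnkqJ9hrSFh7mTgq+ZeZqbamiKclqBf3yAgIB/gIB/gIB/gIB/gIB/gIB/2t3h4OLi7tTqt2XvDgDEHUm3VZurkZ1mjm9okqGAiriJjcGYibqdgKWdb3OQc1iEe2OBgIB/gIB/gIB/gIB/gIB/gIB/gIB/xtHO1szNyKTFsWHYWAXsVyGvi1aQiWhrjp6BjLqOksedj8Ohh6+eeIWUeF2Gek1/gXmAgIB/gIB/gIB/gIB/gIB/gIB/gIB/l7WJvaeSunGGpTyQWg1Zczdmg2Ryh5eBjLiSlMqglMqkjLefgZeZfmWIfkmAgWJ/gIF/gIB/gIB/gIB/gIB/gIB/gIB/gIB/bJlApI5GnUg8bhVCYxtTfl55f5CGibSVk8qils6mj7+fhp+VhG6JgUx9fkx3gX1+gIF/gIB/gIB/gIB/gIB/gIB/gIB/gIB/T2spcWspZS4jYCFEelR8d4SNha6YkMiilc+mkcOeiaWRiXaHglF4fEFvgXN9gIF/gIB/gIB/gIB/gIB/gIB/gIB/gIB/gIB/b2x4dmRqb0Bxb1B7bXKLf6ibisOikc2kj8WciKuNjHx6g1ZyfD5ogWR3gIJ/gIF/gIB/gIB/gIB/gIB/gIB/gIB/gIB/gIB/"/>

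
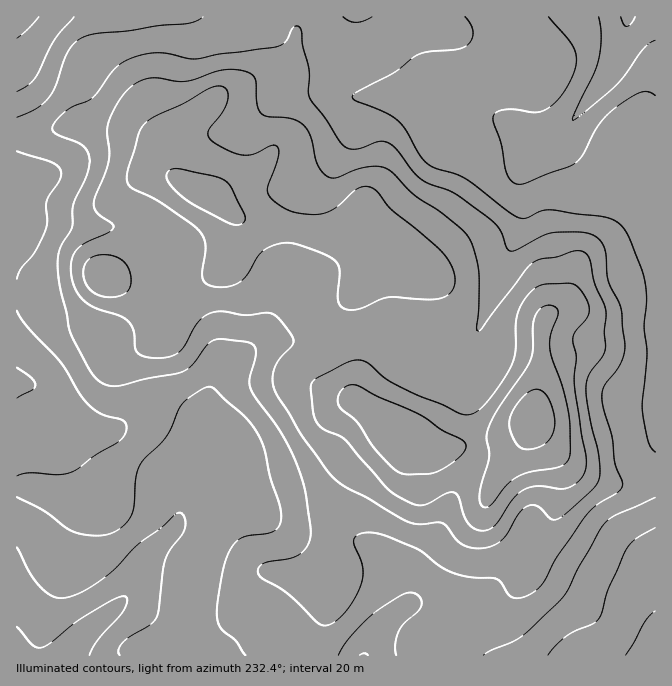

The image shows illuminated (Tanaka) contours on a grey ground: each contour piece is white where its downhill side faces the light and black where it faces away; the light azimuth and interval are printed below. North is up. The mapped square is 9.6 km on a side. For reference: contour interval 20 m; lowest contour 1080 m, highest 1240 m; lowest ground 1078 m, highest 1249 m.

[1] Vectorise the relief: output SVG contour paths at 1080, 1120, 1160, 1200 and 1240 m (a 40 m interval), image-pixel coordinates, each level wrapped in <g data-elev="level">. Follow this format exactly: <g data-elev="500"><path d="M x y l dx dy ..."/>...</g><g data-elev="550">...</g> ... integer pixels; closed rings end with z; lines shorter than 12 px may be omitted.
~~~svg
<g data-elev="1080"><path d="M635 17l-3 6-5 4-3-3-3-7"/></g><g data-elev="1120"><path d="M548 655l8-10 11-9 25-12 7-5 3-6 6-25 19-40 9-10 19-10"/><path d="M17 547l13 27 12 14 12 9 13 0 17-6 19-13 12-10 23-24 22-16 15-14 4-1 3 1 3 6 0 8-3 7-12 15-5 10-8 57-7 8-27 17-4 6 1 7"/><path d="M17 368l15 10 3 7-3 5-15 8"/><path d="M655 95l-6-3-9 0-11 7-17 12-14 14-15 30-9 9-50 20-7 0-5-2-4-5-2-7-5-27-8-21 1-7 3-3 8-2 10-1 20 3 12-3 8-6 9-10 7-15 5-11 0-10-3-10-24-30"/><path d="M74 17l-20 23-19 38-7 7-11 7"/></g><g data-elev="1160"><path d="M322 625l8-1 10-7 10-12 9-15 4-12 0-10-2-8-7-15 0-5 3-5 7-2 8 0 10 2 33 13 9 5 17 14 14 7 15 3 27 2 5 5 6 11 6 3 11-1 14-9 6-8 12-23 29-42 9-9 21-13 6-6 0-7-7-17-3-26-8-28-2-12 3-12 12-15 4-8 4-17-4-37-12-26-4-30-2-7-4-6-7-4-8-3-30 1-12 3-27 14-5 1-3-3-7-18-7-8-38-28-27-10-8-5-8-9-15-20-7-6-10-3-23 8-7 0-5-2-6-7-14-22-16-21 0-29-6-23-2-15-4-4-5 3-7 13-10 5-55 7-23 5-8 0-30-6-14 1-13 4-10 5-7 5-23 30-20 9-13 10-6 8-1 3 2 4 30 14 4 7 2 9-4 15-13 28-1 23-13 22-1 18 3 22 10 45 21 38 6 8 7 4 7 1 8 0 25-7 37-7 10-7 15-20 8-5 7-1 23 3 9 3 2 8-6 25 0 9 6 11 25 34 14 28 10 30 6 42-2 12-8 10-11 4-26 5-6 5 0 6 4 4 26 16 27 27z"/></g><g data-elev="1200"><path d="M478 530l9 0 7-3 19-29 11-8 13-4 23 3 7-1 12-7 6-9 1-14-11-70-1-11 2-20-3-17 2-8 13-15 1-9-5-14-5-6-5-4-7-1-25 2-8 4-7 7-7 11-3 10-2 35-4 15-23 33-8 9-8 5-12 0-18-10-32-12-22-12-18-15-8-5-8 0-9 3-29 15-5 5 0 7 2 22 5 11 6 6 14 6 7 5 44 50 19 12 12 3 8-2 19-10 8 0 3 4 9 24 5 6z"/><path d="M344 308l6 2 8-1 24-10 8-2 37 3 15-2 6-3 6-7 1-8-2-10-5-10-8-10-48-40-15-18-7-5-6 0-6 1-23 20-15 6-12 0-14-2-9-3-10-7-6-7-2-5 11-33 1-7-2-4-7 0-18 9-10 0-21-8-8-5-4-5-1-4 1-5 13-15 5-11 1-10-4-5-7-1-8 2-24 15-31 14-9 6-6 10-11 34-1 10 1 6 5 5 31 16 27 19 9 9 4 6 1 7-3 28 1 5 2 5 5 3 9 1 16-2 11-8 11-20 7-7 14-6 16-1 30 11 8 4 5 5 3 9-2 28 2 5z"/><path d="M105 297l11 0 9-4 5-6 1-10-3-10-6-7-10-5-12 0-8 2-5 4-3 6-1 8 3 9 4 6 7 4z"/></g><g data-elev="1240"><path d="M522 448l10 1 11-4 7-6 4-9 1-12-4-15-6-9-6-5-7 1-8 6-9 11-5 10-1 8 3 10 5 9z"/></g>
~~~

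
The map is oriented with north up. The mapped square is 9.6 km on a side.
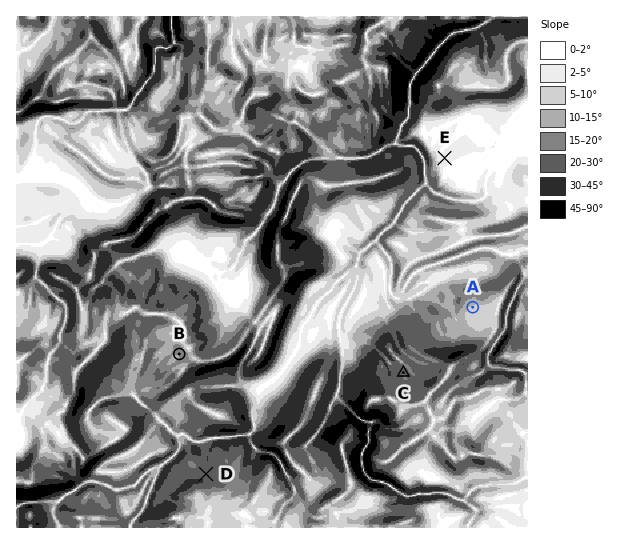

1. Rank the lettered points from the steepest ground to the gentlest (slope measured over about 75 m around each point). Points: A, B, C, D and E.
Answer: D C B A E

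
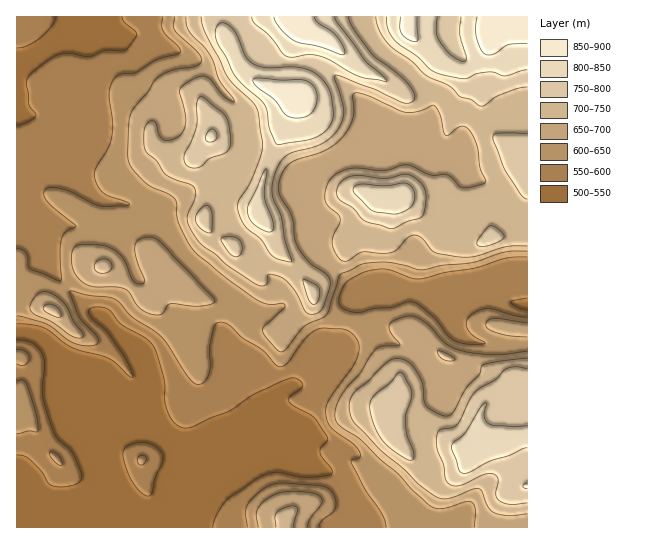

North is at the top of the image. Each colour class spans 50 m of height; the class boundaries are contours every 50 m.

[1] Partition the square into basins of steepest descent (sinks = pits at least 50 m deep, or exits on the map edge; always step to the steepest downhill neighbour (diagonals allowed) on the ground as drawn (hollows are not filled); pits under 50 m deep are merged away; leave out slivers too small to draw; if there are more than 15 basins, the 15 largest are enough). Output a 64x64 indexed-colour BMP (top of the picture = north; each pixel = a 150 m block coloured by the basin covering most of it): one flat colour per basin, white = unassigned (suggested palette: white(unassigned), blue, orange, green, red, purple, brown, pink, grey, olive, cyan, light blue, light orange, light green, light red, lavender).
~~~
<image width="64" height="64" href="data:image/bmp;base64,Qk12CAAAAAAAAHYAAAAoAAAAQAAAAEAAAAABAAQAAAAAAAAIAAATCwAAEwsAABAAAAAAAAAA////ALR3HwAOf/8ALKAsACgn1gC9Z5QAS1aMAMJ34wB/f38AIr28AM++FwDox64AeLv/AIrfmACWmP8A1bDFABEREREREREREREREREREREREREREREREREREREREREREREREREREREREREREREREREREREREREREREREREREREREREREREREREREREREREREREREREREREREREREREREREREREREREREREREREREREREREREREREREREREREREREREREREREREREREREREREREREREREREREREREREREREREREREREREREREREREREREREREREREREREREREREREREREREREREREREREREREREREREREREREREREREREREREREREREREREREREREREREREREREREREREREREREREREREREREREREREREREREREREREREREREREREREREREREREREREREREREREREREREREREREREREREREREREREREREREREREREREREREREREREREREREREREREREREREzMRERERERERERERERERERERERERERERERERERERERETMzMxERERERERERERERERERERERERERERERERERERERMzMzEREREREREREREREREREREREREREREREREREREREzMzMRERERERERERERERERERERERERERERERERERERETMzMxEREREREREREREREREREREREREREREREREREREREzMzERERERERERERERERERERERERERERERERERERERERMzMRERERERERERERERERERERERERERERERExERERERETMxERERERERERERERERERERERERERERERETMRERERETMzERERERERERERERERERERERERERERERERMzMRERETMzMRERERERERERERERERERERERERERERERMzMzEREzMzMxERERERERERERERERERERERERERERERMzMzMzMzMzMzERERERERERERERERERERERERERERERMzMzMzMzMzMzMREREREREREREREREREREREREREREREzMzMzMzMzMzMxEREREREREREREREREREREREREREREzMzMzMzMzMzMzEREREREREREREREREREREREREREREzMzMzMzMzMzMzMRERERERERERERERERERERERERETMzMzMzMzMzMzMzMxEREREREREREREREREREREREREzMzMzMzMzMzMzMzMzIiIhEREREREREREREREREREREzMzMzMzMzMzMzMzMzMiIiEREREREiIRERERERERERETMzMzMzMzMzMzMzMzMyIiIhEREREiIiEREREREREREREzMzMzMzMzMzMzMzMzIiIiIhEREiIiIRERERERERERERMzMzMzMzMzMzMzMzMiIiIiIhIiIiIREREREREREREREzMzMzMzMzMzMzMzMyIiIiIiIiIiIhERERERERERERERMzMzMzMzMzMzMzMzIiIiIiIiIiIhERERERERERERERETMzMzMzMzMzMzMzMiIiIiIiIiIiERERERERERERERERMzMzMzMzMzEzMzMyIiIiIiIiIiIhERERERERERERERETMzMzMzMREREREzIiIiIiIiIiIiIRERERERERERERERMzMzMzMREREREREiIiIiIiIiIiIiIiERERERERERERETMzMzMRERERERESIiIiIiIiIiIiIiIhEREREREREREREzMzMRERERERERIiIiIiIiIiIiIiIiERERERERERERERMzMREREREREREiIiIiIiIiIiIiIiIRERERERERERERERERERERERERESIiIiIiIiIiIiIiIiERERERERERERERERERERERERERIiIiIiIiIiIiIiIiIREREREREREREREREREREREREREiIiIiIiIiIiIiIiIRERERERERERERERERERERERERESIiIiIiIiIiIiIiIhERERERERERERERERERERERERERIiIiIiIiIiIiIhEREREREREREREREREREREREREREREiIiIiIiIiIiERERERERERERERERERERERERERERERESIiIiIiIiIiIRERERERERERERERERERERERERERERERIiIiIiIiIiIhEREREREREREREREREREREREREREREREiIiIiIiIiIiERERERERERERERERERERERERERERERESIiIiIiIiIiIhERERERERERERERERERERERERERERERIiIiIiIiIiIiIREREREREREREREREREREREREREREREiIiIiIiIiIiIiERIRERERERERERERERERERERERERESIiIiIiIiIiIiIiIiERERERERERERERERERERERERERIiIiIiIiIiIiIiIiIiEREREREREREREREREREREREREiIiIiIiIiIiIiIiIiIhERERERERERERERERERERERESIiIiIiIiIiIiIiIiIiERERERERERERERERERERERERIiIiIiIiIiIiIiIiIiEREREREREREREREREREREREREiIiIiIiIiIiIiIiIiIRERERERERERERERERERERERESIiIiIiIiIiIiIiIiIhERERERERERERERERERERERERIiIiIiIiIiIiIiIiIhEREREREREREREREREREREREREiIiIiIiIiIiIiIiIiERERERERERERERERERERERERESIiIiIiIiIiIiIiIiIRERERERERERERERERERERERER"/>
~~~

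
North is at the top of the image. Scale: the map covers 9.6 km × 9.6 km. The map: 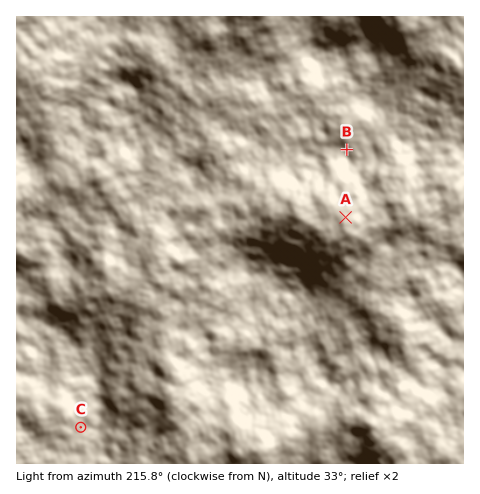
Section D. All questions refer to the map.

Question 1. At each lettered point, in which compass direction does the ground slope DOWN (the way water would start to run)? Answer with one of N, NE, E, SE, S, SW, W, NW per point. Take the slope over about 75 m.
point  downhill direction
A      S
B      NE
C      W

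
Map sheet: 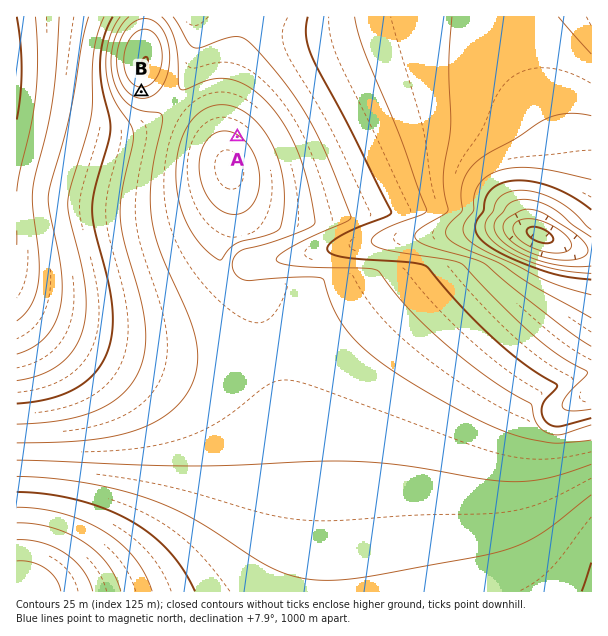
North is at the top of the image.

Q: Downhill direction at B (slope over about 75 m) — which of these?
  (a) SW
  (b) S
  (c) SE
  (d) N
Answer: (b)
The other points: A NE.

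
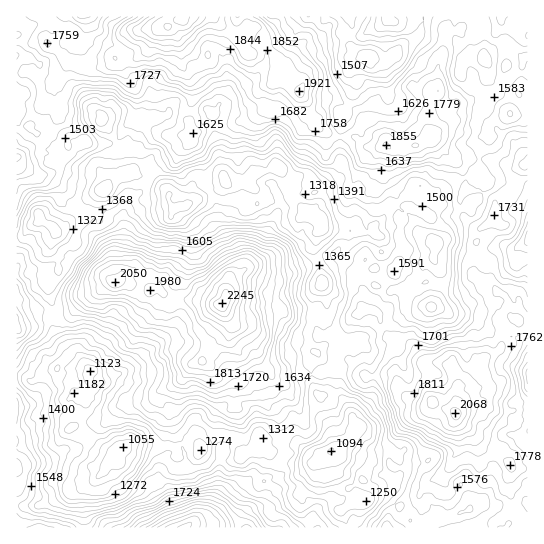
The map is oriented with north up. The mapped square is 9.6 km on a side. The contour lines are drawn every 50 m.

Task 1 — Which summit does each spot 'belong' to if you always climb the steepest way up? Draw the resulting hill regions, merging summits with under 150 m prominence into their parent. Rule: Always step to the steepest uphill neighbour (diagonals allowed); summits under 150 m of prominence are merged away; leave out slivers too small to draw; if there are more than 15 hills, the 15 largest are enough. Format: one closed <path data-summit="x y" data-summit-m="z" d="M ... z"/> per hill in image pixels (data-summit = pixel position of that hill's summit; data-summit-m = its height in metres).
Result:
<path data-summit="183 18" data-summit-m="2180" d="M527 16l-510 0-1 103 6 6 5 0 10 8 10-1 10 8 9 3 2 3-9 15-4 1 14 6 29 1 7 9 1 9 5-14-3-12 1-7 6-6 10 0 3 5 1 18 4 1 1-3 16-6 2 3-3 3 7 5 13 20 0 8 6 7 10-2 6-6 27-12 7-6 6 2 16-2 4 2 1-6 6-7 19-5 4 3 8 11 10-5 8 0 7 7 9 4 17-16 1-4 0-50 10-15 1-11 4-6-3-10 2-13 10-6 14 5 8 0 16-17 11-4 5-5 34 1 16 21 9-1 7 3 4 8 0 8-10 27 2 18 10 3 19-10 17 3z"/><path data-summit="222 303" data-summit-m="2245" d="M119 147l-6 2-2 2 1 3-2-1-2 5 3 15-6 17-6 1-8 5-7 7-3 7-19 19-7 1-4 17-7 12-1 22 6 9 0 5 7 16 0 20 8 15 6 6 5 1 14 17 0 16-7 10-5 0-6 5 0 5 5 9 0 8-3 3 21 13 11 9 5 3 5-2-6 12 9 2 2-1 1-12 10-9 19 4 24 2 4 10 17-2 7-4 9 6 12 3 11 0 11-7 17-5 9 3 1 10 6 4 29-2 8 1 18-15 14-4 6-6 6-12-11-20-7-8-7-3-15 0-3-3-5-19 0-15 4-6-6-8-1-16 7-15-2-17 4-8 6-4-4-22-6-12 3-16 6-7 3 0 25 8 7-6-1-5-10-4-23 6-2-7-8-3 0-6 10-16 0-6-16-13-8 0-10 5-8-11-4-3-19 5-6 7-1 6-4-2-14 2-8-2-7 6-27 12-6 6-10 2-6-7 0-8-13-20-7-5 3-3-1-3-4 0-17 9-2-19-3-5z"/><path data-summit="455 413" data-summit-m="2068" d="M510 113l-16 7-6 6 0 16-8 11-1 5 4 16-25 5-17 10-8 9 0 3 6 4 1 14 0 12-4 8-3 20 7 12 3 11-2 8-6 13-4 4-6 0-11 5-9 0-35 24-13 3-4 4-10-2-2-2-4 6 2 8-3 6 5 10-2 13 1 13 19 32-6 12-8 7 9 2 8 7 27-3 4 1 7 10 0 10-5 12-4 3-13-1-7 6-3 5 7-3 11 0 14 12 0 6 6 6 17 9 11-11 16 0 19-8 4 4 8 15 47-1 0-280-6 13-7 1-2-6 4-7 11-6 0-125z"/><path data-summit="415 145" data-summit-m="1860" d="M446 35l-27 0-5 5-11 4-16 17-8 0-14-5-10 6-2 13 3 10-4 6-1 11-10 15 0 50-2 6-18 14 2 8-10 16 0 6 5 0 5 10 27-6 4 2 7 8 13 2 1-7 9-9 3-10 3-3 9-3 8-6 11 0 15 5 8-11 12-8 30-7-4-16 1-5 8-11 0-16 3-3-11-4-1-17 10-27 0-8-6-10-14 0-16-21z"/><path data-summit="185 527" data-summit-m="2171" d="M134 441l-7 3-6 6-2 13-10-2-4 9-21 19-1 39 265-1-7-17 15-9-16-12-7-15 0-13-3-9-15 12-8-1-29 2-6-4-1-10-9-3-17 5-11 7-11 0-12-3-9-6-7 4-17 2-4-10-24-2z"/><path data-summit="17 469" data-summit-m="1683" d="M66 368l-21 4-12 9-11-5-6 1 1 151 65 0 2-6 0-33 21-19 2-7 8-12-10-3-11-9-21-13 3-3 0-8-5-9 0-5 6-5 5 0 7-10 0-15-3-2z"/><path data-summit="18 157" data-summit-m="1758" d="M17 120l-1 115 6 1 17-16 16 9 7 0 19-19 3-7 7-7 8-5 6-1 0-12-7-9-29-1-14-5 4-2 9-16-11-5-10-8-10 1z"/><path data-summit="17 326" data-summit-m="1770" d="M41 220l-11 7-8 9-6 1 0 138 6 1 8 5 8-2 7-7 13-4 31 2-14-17-5-1-6-6-8-15 0-20-7-16 0-5-6-9 1-22 7-12 4-17z"/>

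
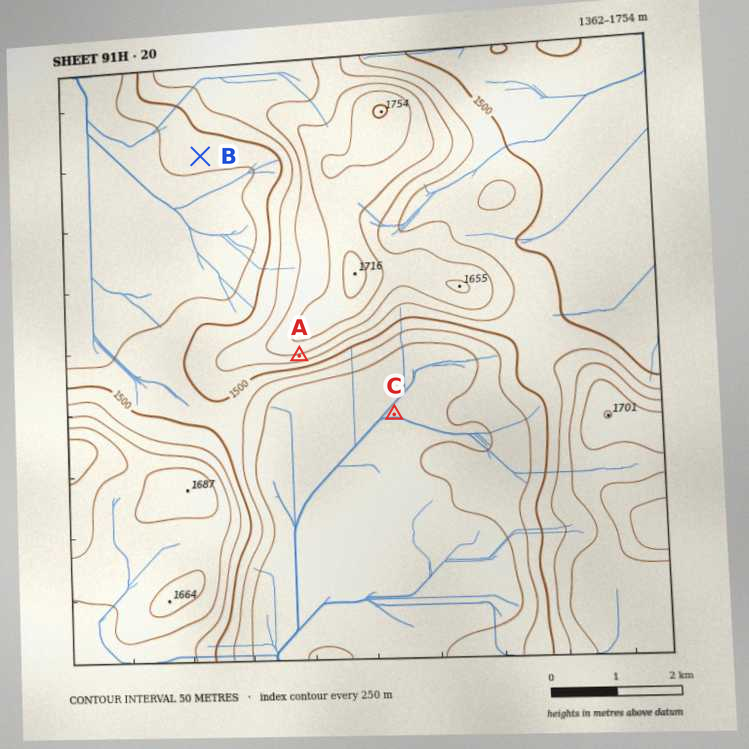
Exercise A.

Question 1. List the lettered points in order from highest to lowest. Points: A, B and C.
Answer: A B C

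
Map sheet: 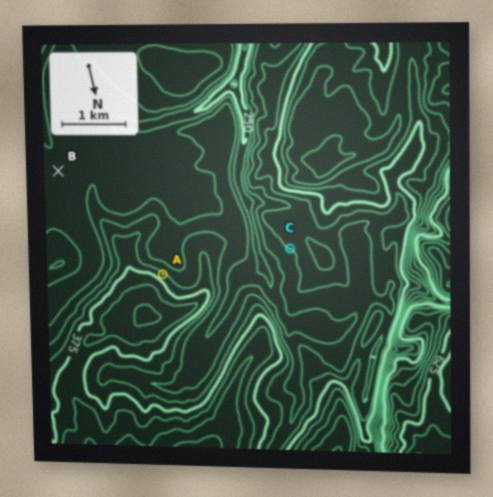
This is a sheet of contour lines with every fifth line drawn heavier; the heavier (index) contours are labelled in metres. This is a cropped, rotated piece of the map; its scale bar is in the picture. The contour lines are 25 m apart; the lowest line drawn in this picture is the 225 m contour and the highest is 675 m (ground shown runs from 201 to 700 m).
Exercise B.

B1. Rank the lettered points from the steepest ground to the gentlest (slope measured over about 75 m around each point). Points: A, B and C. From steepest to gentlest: A C B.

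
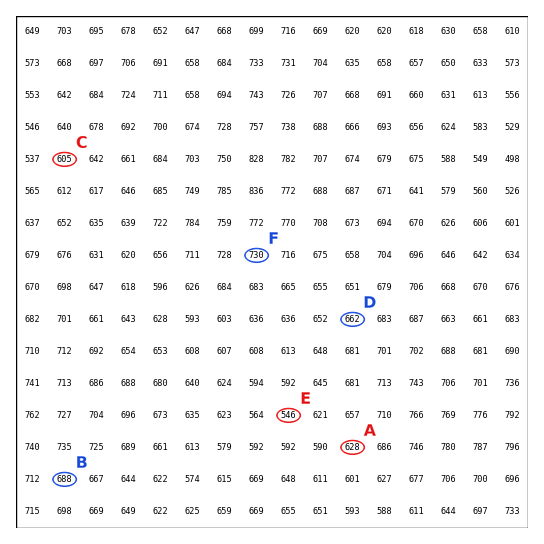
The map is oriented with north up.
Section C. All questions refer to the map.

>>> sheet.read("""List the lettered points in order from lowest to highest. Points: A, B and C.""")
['C', 'A', 'B']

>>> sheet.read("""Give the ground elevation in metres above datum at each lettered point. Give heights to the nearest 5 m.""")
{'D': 660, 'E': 545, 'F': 730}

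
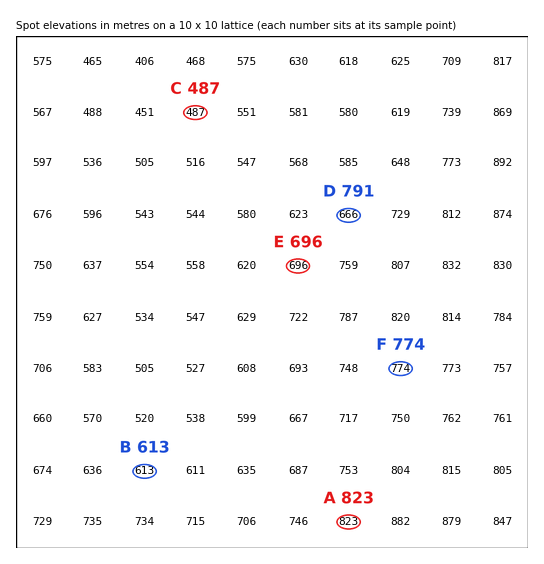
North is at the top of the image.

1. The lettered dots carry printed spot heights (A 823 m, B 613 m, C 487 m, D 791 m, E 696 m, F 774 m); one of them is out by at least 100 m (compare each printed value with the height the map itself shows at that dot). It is D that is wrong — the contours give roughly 666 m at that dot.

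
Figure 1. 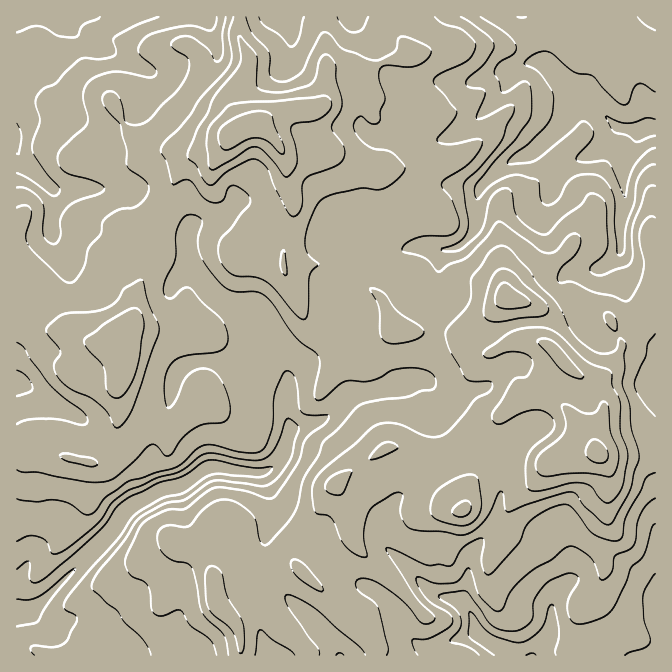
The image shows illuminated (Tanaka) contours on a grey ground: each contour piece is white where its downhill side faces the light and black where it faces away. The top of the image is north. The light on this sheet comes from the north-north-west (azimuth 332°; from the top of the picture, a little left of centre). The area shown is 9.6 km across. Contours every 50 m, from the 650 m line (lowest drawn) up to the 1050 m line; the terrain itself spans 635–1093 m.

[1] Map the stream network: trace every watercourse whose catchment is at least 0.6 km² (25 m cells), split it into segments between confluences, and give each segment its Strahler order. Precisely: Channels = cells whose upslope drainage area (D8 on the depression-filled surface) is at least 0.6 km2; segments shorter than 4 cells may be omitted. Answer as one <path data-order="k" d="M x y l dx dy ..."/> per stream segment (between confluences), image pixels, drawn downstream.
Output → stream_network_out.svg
<path data-order="2" d="M117 655l-5 0"/><path data-order="1" d="M132 655l-15 0"/><path data-order="1" d="M649 655l6 0"/><path data-order="1" d="M262 635l0 3 6 12 0 5 2 0"/><path data-order="2" d="M480 635l10 9 7 3 3 0 15 8 19 0"/><path data-order="1" d="M174 625l0 3-5 7 0 2-15 15-32 0-5 3"/><path data-order="1" d="M315 625l19 19 0 1 4 7 0 3 2 0"/><path data-order="1" d="M62 622l-4 0-1 2-13 0-10-10-9 0"/><path data-order="3" d="M25 614l-1 1-4 0-3 2"/><path data-order="2" d="M467 608l3 4 2 3 0 3 2 2 0 4 1 1 0 3 5 7"/><path data-order="2" d="M567 582l-10 10-3 6 0 6-2 1 0 22-2 1 0 4-3 6-10 10-3 7"/><path data-order="1" d="M342 568l13 14 15 5 7 3 8 7 13 13 4 7 0 3 2 2 0 5 1 3 3 4 0 1 12 12 4 0 1 1 9 0 13-6 8-2 2-2 5 0 6-3 12 0"/><path data-order="1" d="M567 550l0 32"/><path data-order="1" d="M34 548l-4 7 0 3-5 10-5 7 0 5-2 2 0 30-1 2 0 3"/><path data-order="1" d="M655 527l0 73"/><path data-order="1" d="M388 508l-3 7 0 10-1 2 0 17 3 3 0 1 45 46 3 1 3 0 2 2 7 0 1 1 6 0 1 2 3 0 9 8"/><path data-order="1" d="M270 495l-2-3 0-5-1-2 0-8-5-5"/><path data-order="1" d="M182 490l0-5"/><path data-order="3" d="M182 485l-3 2-7 0-2 1-5 0-1 2-4 0-6 3-4 4-20 10-8 8 0 2-4 3-4 10-77 77-2 0-5 5-3 0-2 2"/><path data-order="3" d="M262 472l-20 0-2-2-10 0-1-2-7 0-2-1-8 0-5 3-3 0-4 2-6 6-2 0-3 4-7 3"/><path data-order="3" d="M288 433l-3 15-5 10-12 12-3 2-3 0"/><path data-order="1" d="M528 433l-11 12-9 17 0 3-1 2 0 5-2 1 0 5-1 2 0 5-2 2-2 15-2 1 0 5-4 10 0 4-6 6 0 2-3 4 0 1-11 13-4 7 0 5-2 2 0 20-1 2-2 11-1 2 0 7 3 3 0 1"/><path data-order="1" d="M70 412l-13-7-3-3-9-4-13-10-10-5-5 0 0-1"/><path data-order="1" d="M435 400l0-3-1-2 0-3-2-4"/><path data-order="1" d="M655 398l0-23"/><path data-order="2" d="M384 388l-2 2-7 0-1 2-9 0-1 1-9 0-7 4-20 20-10 5-3 0-1 1-6 0-6 4-5 0-3 1-6 5"/><path data-order="2" d="M432 388l-8-8-16 0"/><path data-order="1" d="M174 385l0-3 1-2 0-3 2-4 3-3 5-2 4-3 6-3 27 0 2 1 6 0 2 2 23 0 5 5 4 2 16 0 7 6"/><path data-order="2" d="M408 380l-1 0-5 5-7 3-11 0"/><path data-order="2" d="M287 378l0 40 1 2 0 13"/><path data-order="1" d="M414 378l-4 0-2 2"/><path data-order="1" d="M18 372l0 3-1 2 0 5"/><path data-order="1" d="M512 362l-4 0-16 16 0 2-8 8-7 0-2 2-3 0-12 7-20 0-8-9"/><path data-order="1" d="M352 322l0 11 2 2 0 8 4 10 26 24 0 11"/><path data-order="1" d="M585 318l-3-6-12-12 0-2-3-3-3-7 0-10 6-6 17 0 2-2 6 0 2-2 3 0 12-10 2 0 6-6 0-32 2-2 0-6 2-2 0-7 1-1 0-10-1-2 0-28 3-7 7-8 5-15 3-2"/><path data-order="1" d="M440 290l-2-3 0-34 4-3 5 0 1-2"/><path data-order="1" d="M172 287l0-2 15-15 5-2"/><path data-order="1" d="M72 280l-2-3 0-5-5-10-3-4 0-1-5-7 0-3-3-7 0-3-2-2 0-3"/><path data-order="2" d="M192 268l3 2 9 8 0 2 5 5 0 2 15 15 23 11 13 14 0 3 5 10 12 12 10 20 0 6"/><path data-order="2" d="M448 248l7 0 7-3 10-10 3-7 0-3 2-2 0-26 1-2 0-3 2-4 17-16"/><path data-order="2" d="M52 232l0-4-2-1 0-5 2-2 0-8 2-2 0-20-2-2"/><path data-order="1" d="M338 225l6 0"/><path data-order="2" d="M344 225l1 0 9 8 3 7 17 17 16 0 15-9 7 0 2-1 20 0 1 1 13 0"/><path data-order="1" d="M337 217l1 3 6 5"/><path data-order="1" d="M545 205l5-10 0-3 4-7 0-3 5-7 0-2 11-11 4-2 3 0 5-3 3 0 10-5 4-4 1 0 15-15 0-1 4-4 1 0"/><path data-order="1" d="M237 198l-2 5-13 14-3 0-2 1-10 0-2 2-5 0-3 2-10 10 0 20 2 1 0 9 3 6"/><path data-order="2" d="M52 188l-22-21-2 0-10-10 0-4-1-1 0-17"/><path data-order="1" d="M95 188l-43 0"/><path data-order="1" d="M482 185l13-13 2 0"/><path data-order="2" d="M497 172l11-10 10-5 9-2 7-3 15-15 1 0 12-12 7-13 0-4 3-3 0-3 18 0"/><path data-order="1" d="M364 132l6 5 35 0 2 1 5 0 2 2 26 0 2-2 3 0 13-6 4-4 6-3 7-7 2 0 27-26 0-2 4-7 0-3 4-7 5-5"/><path data-order="1" d="M17 130l0 5"/><path data-order="3" d="M642 130l3-2 10 0"/><path data-order="3" d="M620 128l12 0 2 2 8 0"/><path data-order="3" d="M594 103l23 24 3 1"/><path data-order="1" d="M147 85l0-13-3-4"/><path data-order="1" d="M457 82l17 0 6-4 4 0 1-1 9-2 1-2 13 0 4-3 5-2"/><path data-order="1" d="M150 70l-3-2-3 0"/><path data-order="2" d="M144 68l-9-5-3 0-4-1-3-4-5-1-3-4-15-3-7-3-8-7-2 0-17-17 0-5-1-1"/><path data-order="2" d="M517 68l3-3 4 0 1-2 19 0 5 4 25 25 0 1 3 2 3 0 4 3 3 0 3 4"/><path data-order="1" d="M287 60l1-2 0-5 2-1 0-20-5-9 0-3-1-3-2 0"/><path data-order="1" d="M52 57l3-5 0-5 2-2 0-10 8-8 0-10 2 0"/><path data-order="1" d="M210 28l0-3-6-8-137 0"/><path data-order="1" d="M490 17l32 0"/>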